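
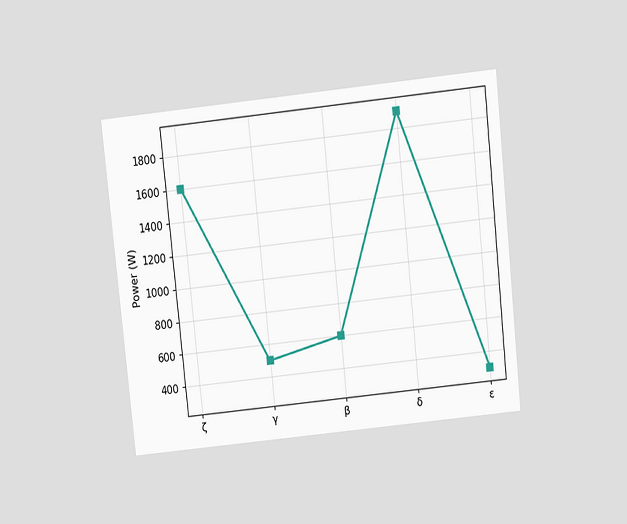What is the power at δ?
The chart is tilted about 6° counter-clockwise and viewed slightly from above. At δ, the line is at 1900W.

1900W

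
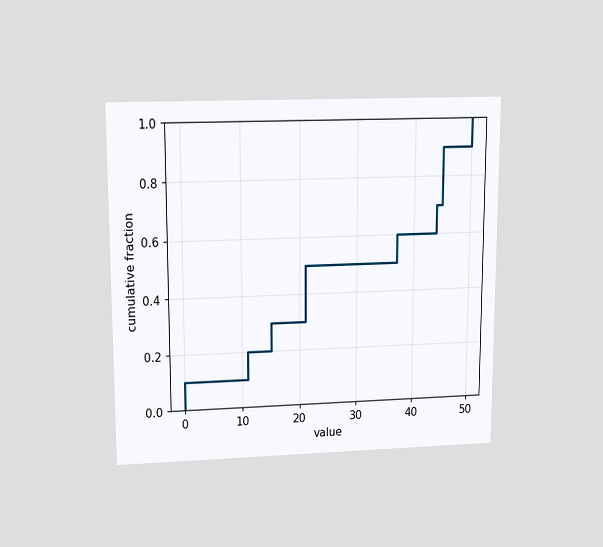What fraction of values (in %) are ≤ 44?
70%

The chart is viewed slightly from above. At x=44 the ECDF step is at 70%.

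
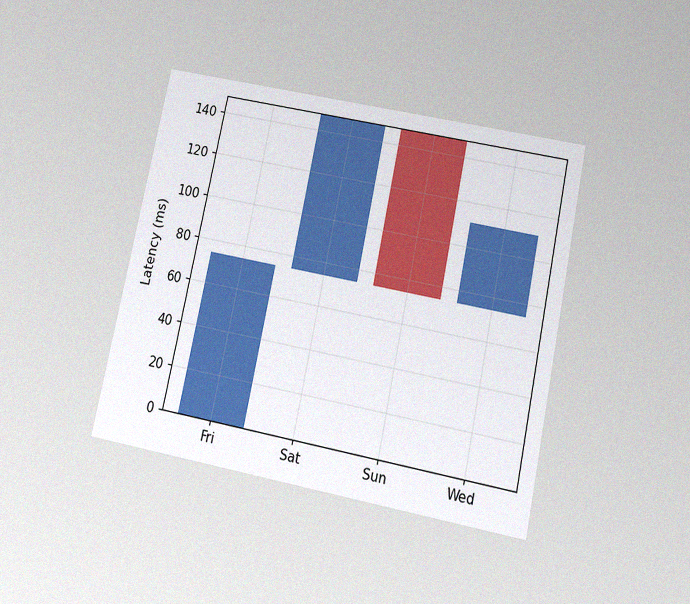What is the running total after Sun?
The chart is tilted about 12° clockwise and viewed slightly from below, with some photo noise. After Sun the running total reaches 74ms.

74ms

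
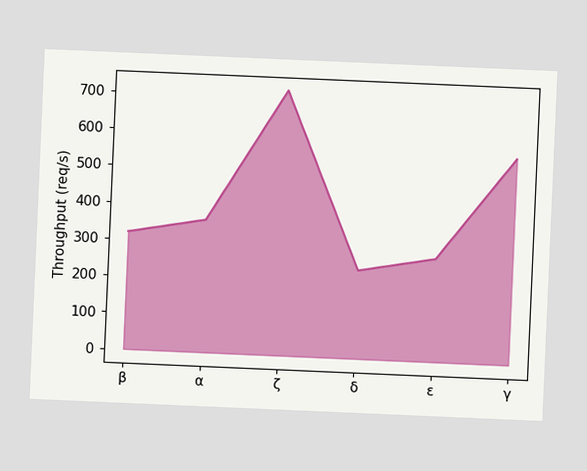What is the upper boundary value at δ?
The chart is tilted about 2° clockwise. At δ the upper boundary is at 240req/s.

240req/s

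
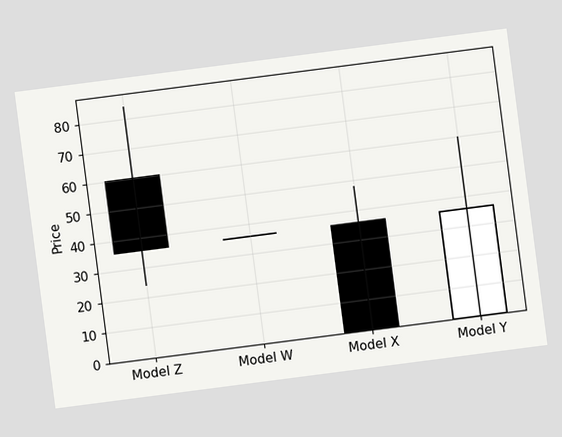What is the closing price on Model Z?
36

The chart is tilted about 7° counter-clockwise. The Model Z candle closes at 36.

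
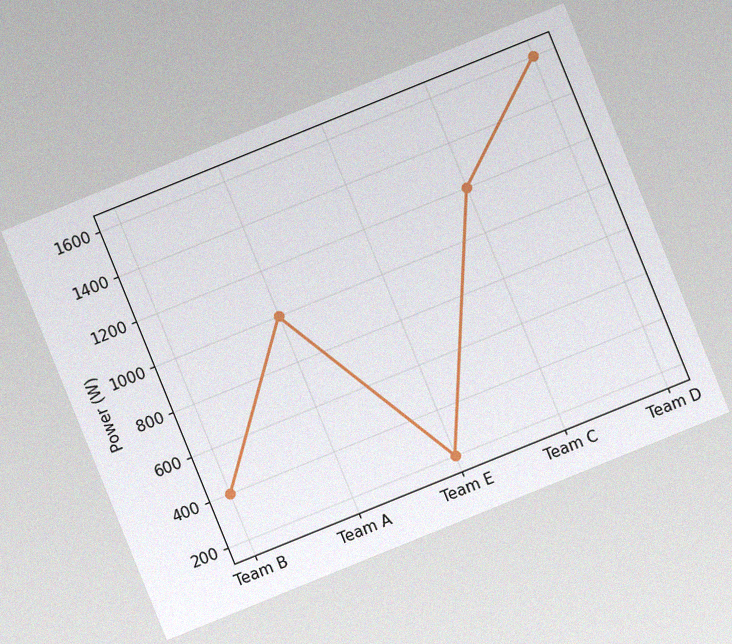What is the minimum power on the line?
The chart is tilted about 22° counter-clockwise, with some photo noise. The lowest point is at Team E, and reading across to the y-axis gives 200W.

200W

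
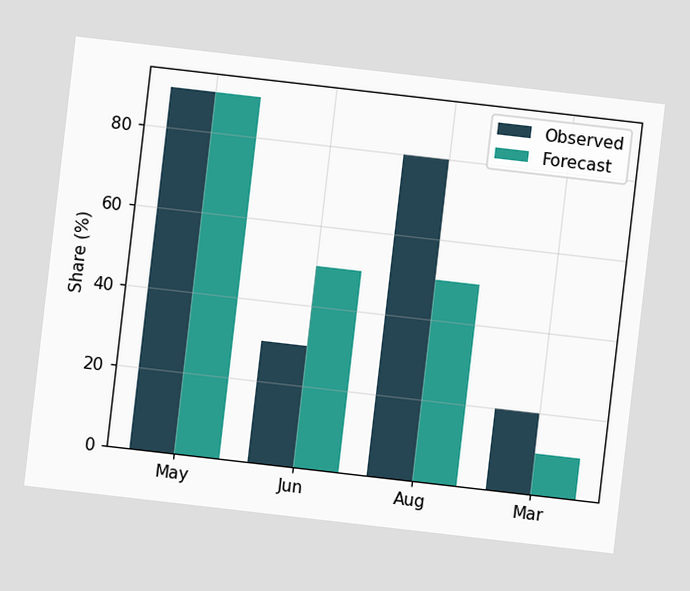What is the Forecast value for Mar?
10%

The chart is tilted about 7° clockwise. The Forecast bar at Mar reaches 10% on the y-axis.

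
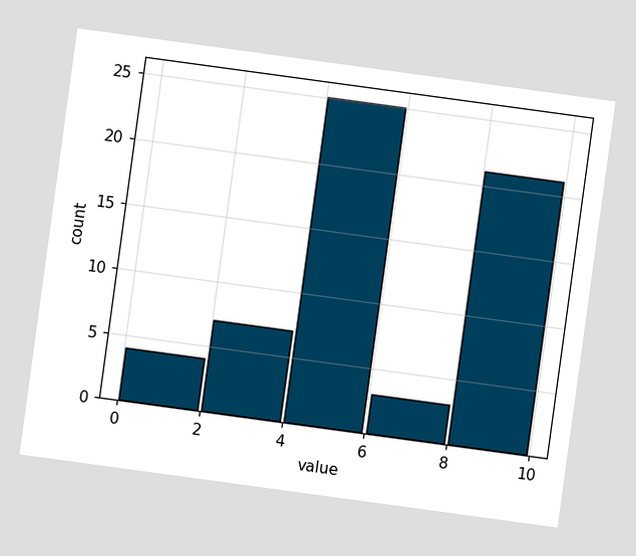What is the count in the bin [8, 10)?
The chart is tilted about 8° clockwise. The [8, 10) bin has height 21.

21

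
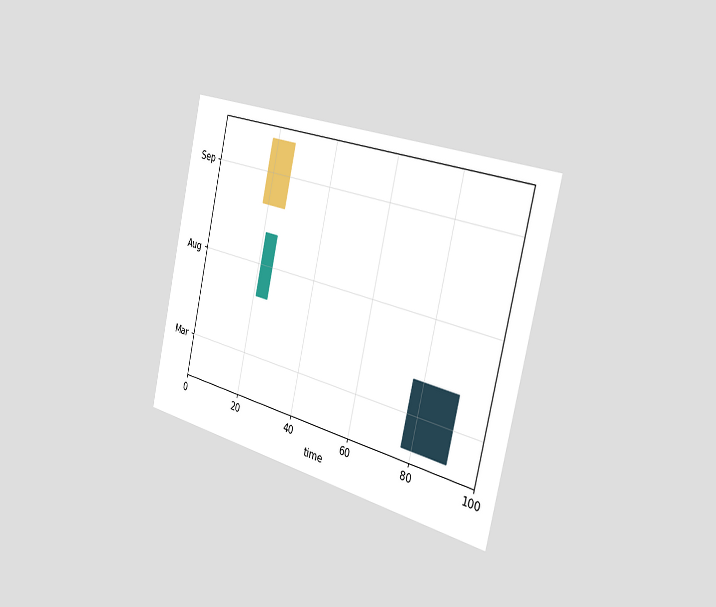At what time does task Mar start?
The chart is tilted about 13° clockwise and viewed slightly from the right. The Mar bar begins at t=77.

77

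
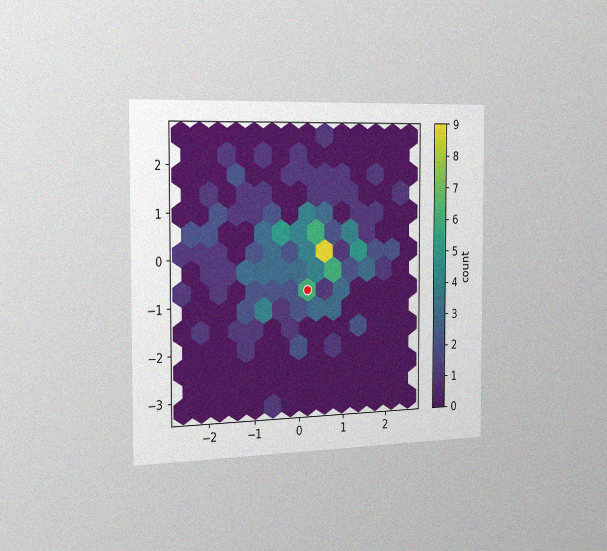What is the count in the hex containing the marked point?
6

The chart is viewed slightly from the left, with some photo noise. The marked hex reads 6 on the colorbar.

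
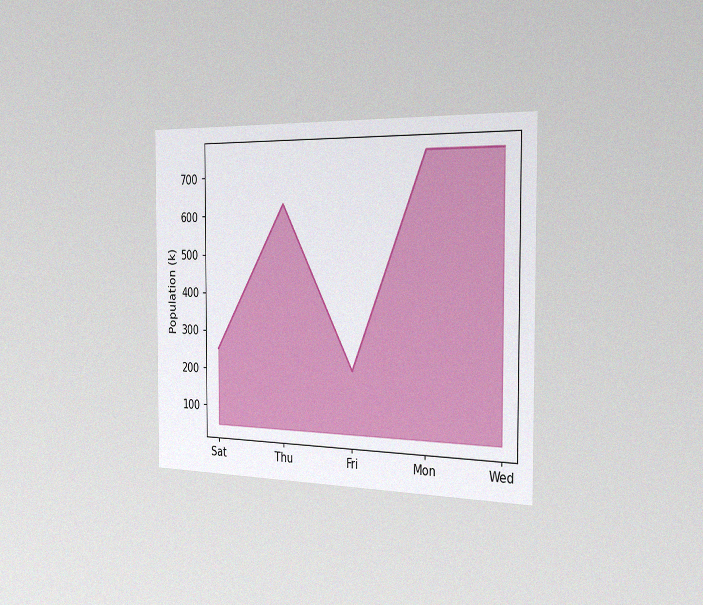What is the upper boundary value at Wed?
The chart is viewed slightly from the right, with some photo noise. At Wed the upper boundary is at 756k.

756k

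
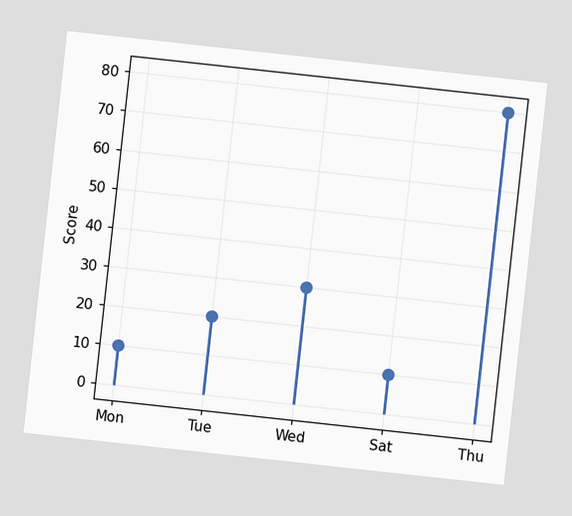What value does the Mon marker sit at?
10

The chart is tilted about 6° clockwise. The Mon marker sits at 10.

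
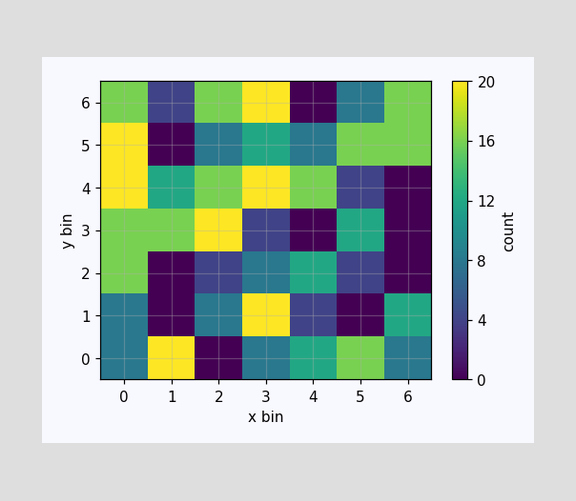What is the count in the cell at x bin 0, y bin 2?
Matching the cell (0, 2) against the colorbar gives 16.

16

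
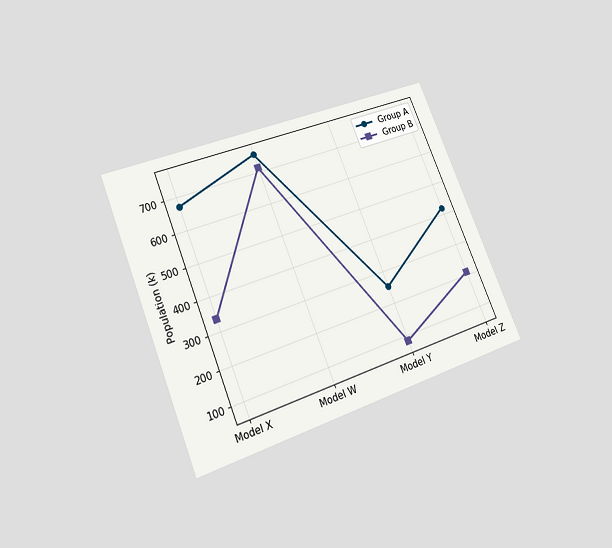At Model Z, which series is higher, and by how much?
Group A, by 210k

The chart is tilted about 22° counter-clockwise and viewed at a slight angle. At Model Z, Group A sits above the other line by 210k.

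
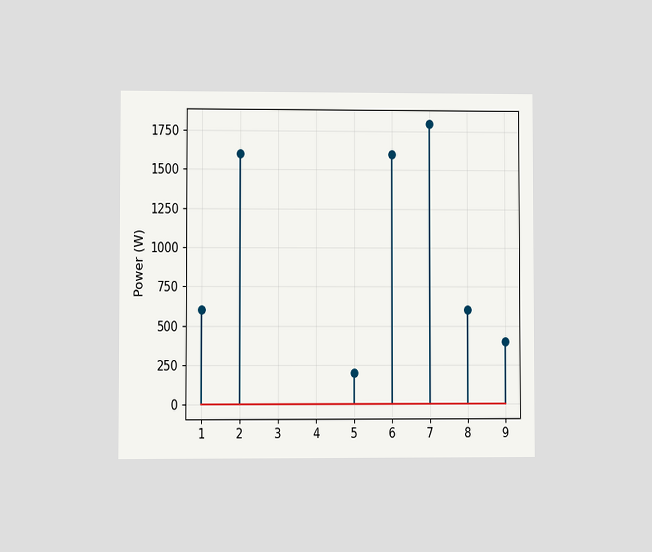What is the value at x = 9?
400W

The chart is viewed at a slight angle. The stem at x=9 reaches 400W.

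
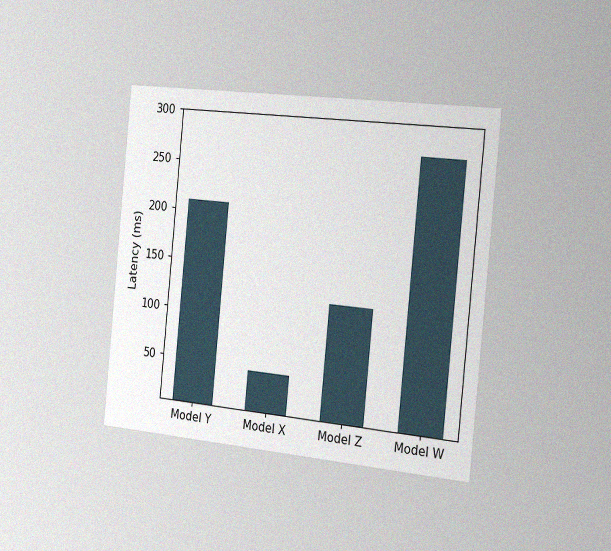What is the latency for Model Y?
210ms

The chart is tilted about 6° clockwise and viewed slightly from the right, with some photo noise. Reading along the chart's y-axis, the Model Y bar reaches 210ms.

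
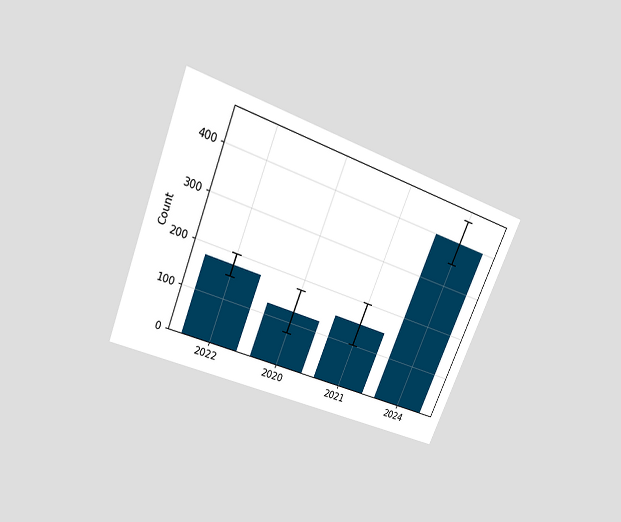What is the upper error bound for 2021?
The chart is tilted about 22° clockwise and viewed slightly from above. The 2021 bar's upper whisker reaches 200.

200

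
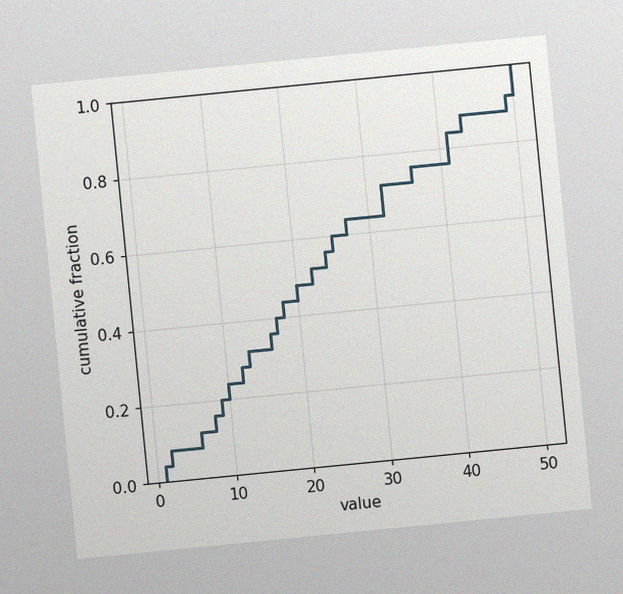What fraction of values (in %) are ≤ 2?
The chart is tilted about 6° counter-clockwise, with some photo noise. At x=2 the ECDF step is at 8%.

8%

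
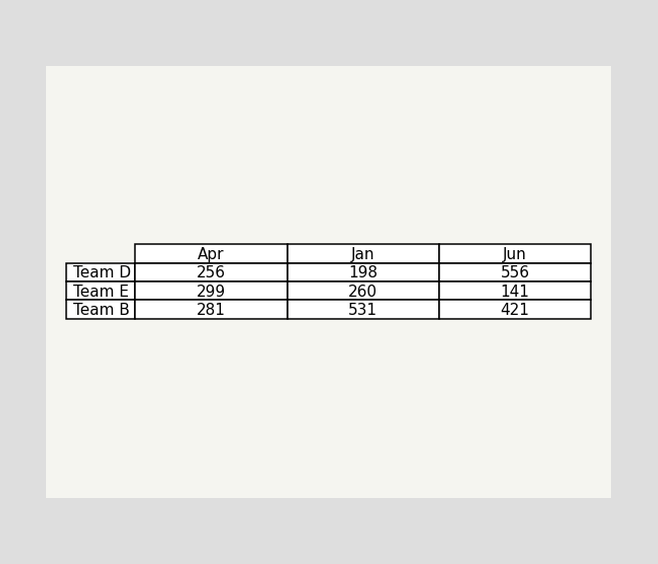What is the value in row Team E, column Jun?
141

The (Team E, Jun) cell reads 141.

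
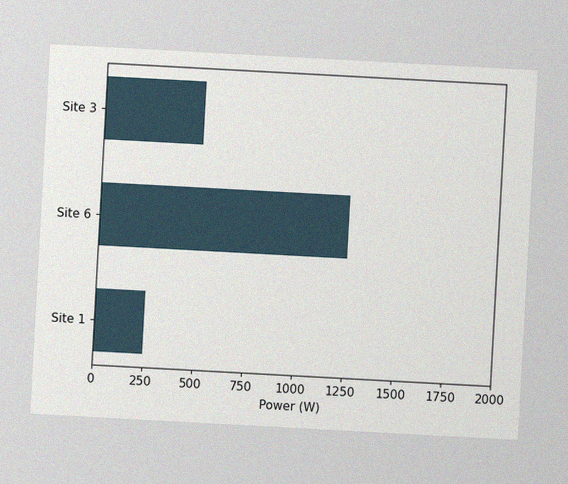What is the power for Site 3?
The chart is tilted about 3° clockwise, with some photo noise. Reading along the chart's x-axis, the Site 3 bar reaches 500W.

500W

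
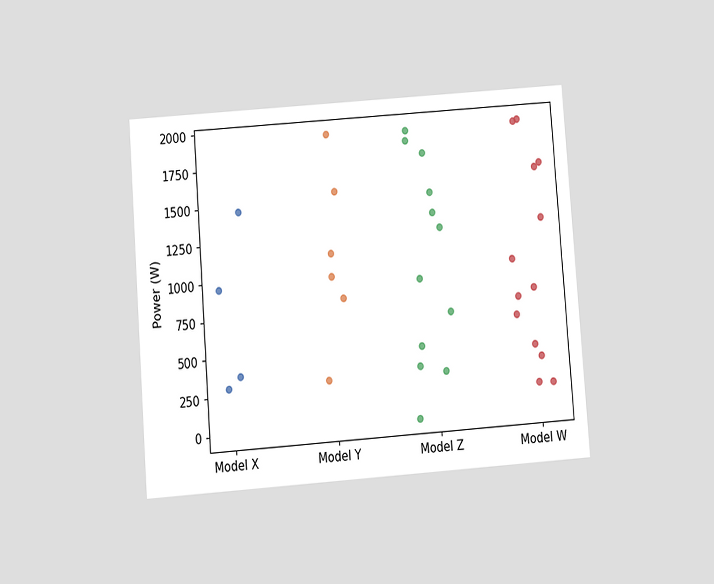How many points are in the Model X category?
The chart is tilted about 4° counter-clockwise and viewed slightly from below. Counting the markers in the Model X column gives 4.

4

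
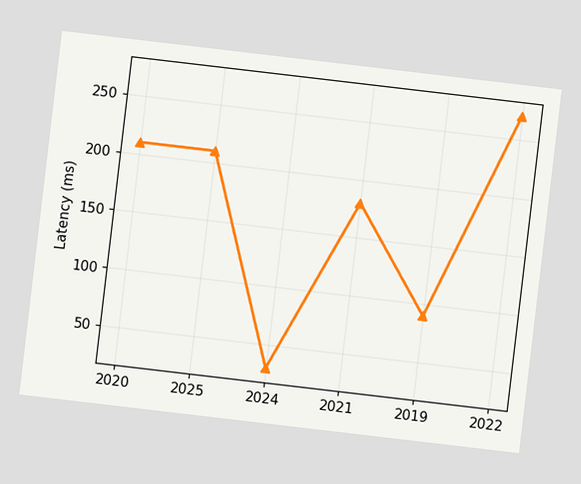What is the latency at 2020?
210ms

The chart is tilted about 7° clockwise. At 2020, the line is at 210ms.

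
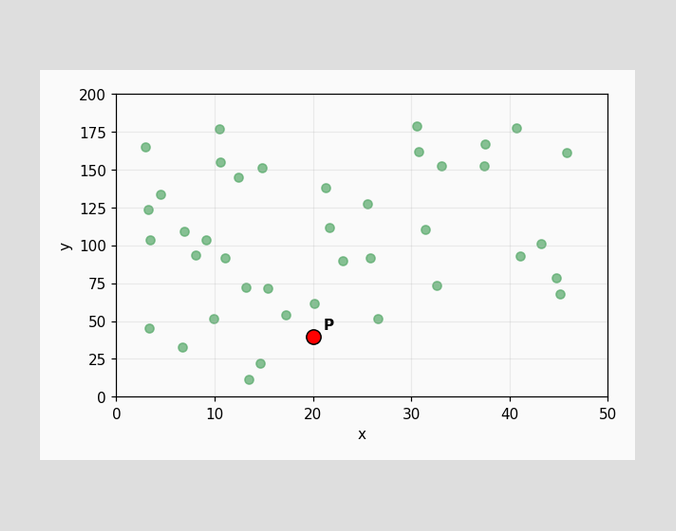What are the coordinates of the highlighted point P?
(20, 40)

Following the gridlines from P to each axis, P sits at (20, 40).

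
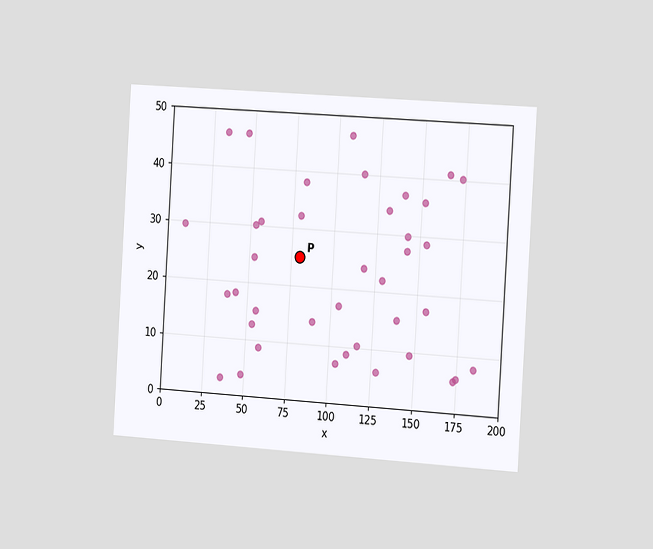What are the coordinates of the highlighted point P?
(80, 25)

The chart is tilted about 4° clockwise and viewed slightly from the right. Following the gridlines from P to each axis, P sits at (80, 25).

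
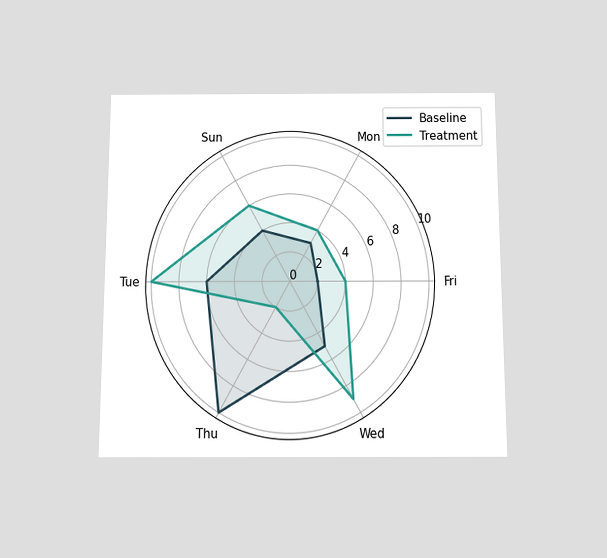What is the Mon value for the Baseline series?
The chart is viewed slightly from below. On the Mon axis, Baseline reaches 3.

3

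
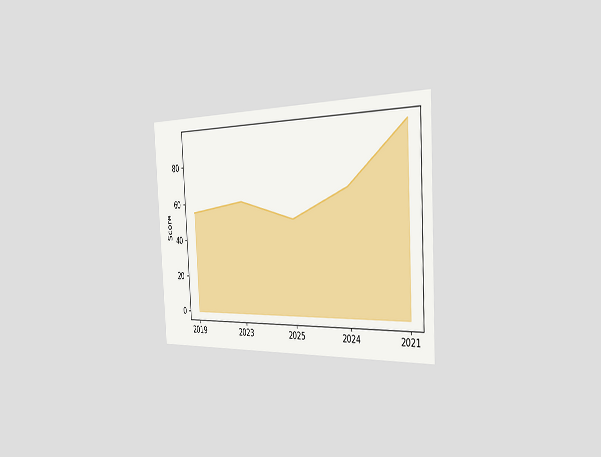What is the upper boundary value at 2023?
60

The chart is tilted about 3° counter-clockwise and viewed slightly from the right. At 2023 the upper boundary is at 60.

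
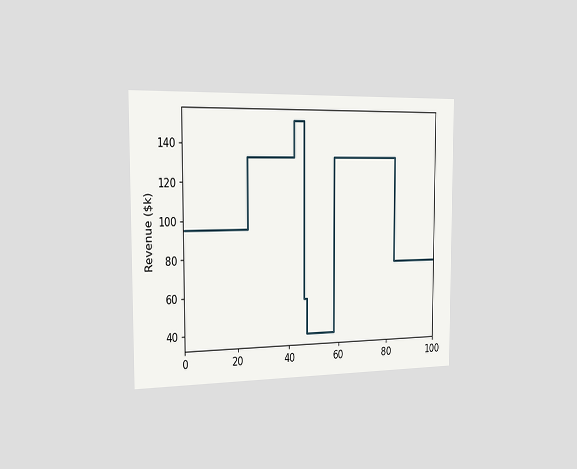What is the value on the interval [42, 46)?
The chart is viewed slightly from the left. On [42, 46) the step sits at $152k.

$152k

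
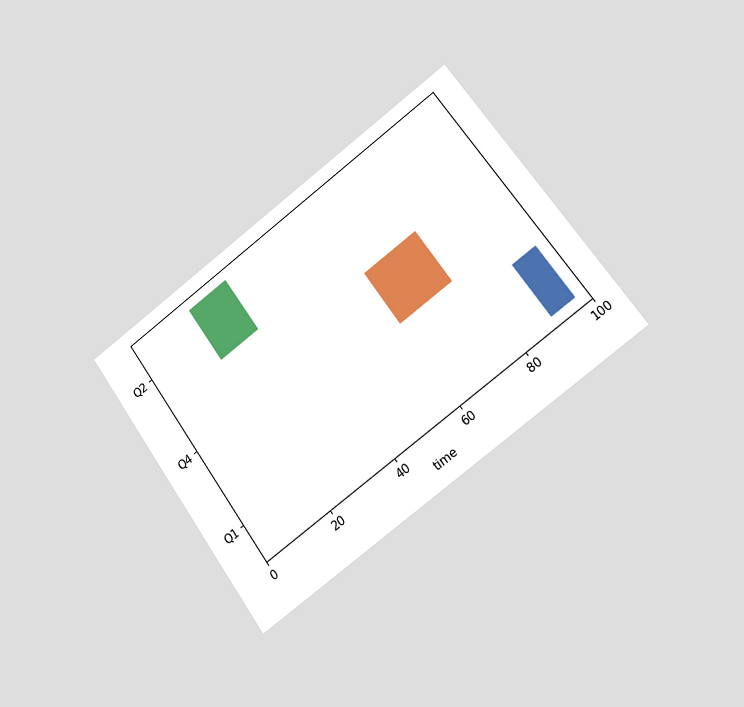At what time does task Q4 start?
60

The chart is tilted about 36° counter-clockwise and viewed slightly from the right. The Q4 bar begins at t=60.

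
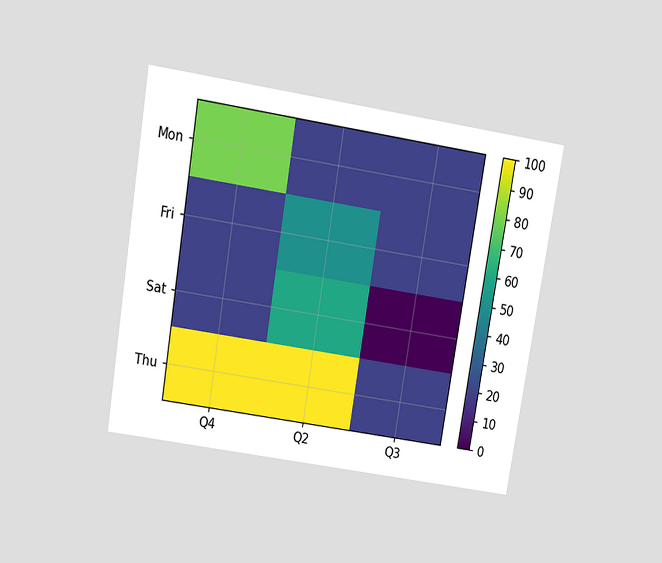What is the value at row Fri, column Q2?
50

The chart is tilted about 9° clockwise and viewed slightly from above. Matching cell (Fri, Q2) against the colorbar gives 50.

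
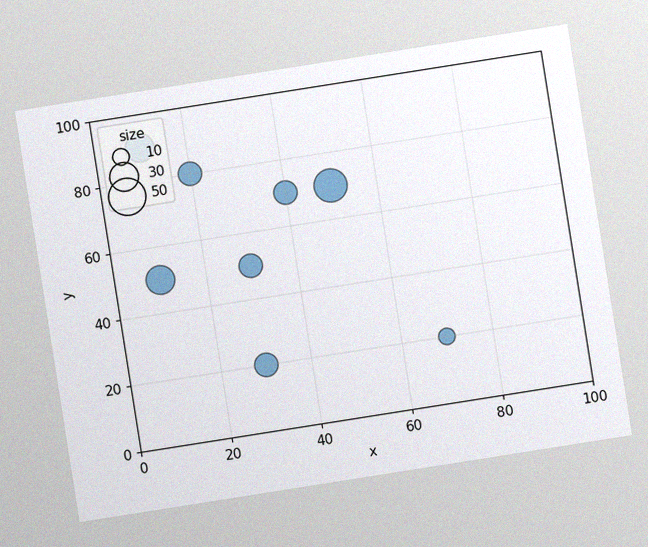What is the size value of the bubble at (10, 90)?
The chart is tilted about 9° counter-clockwise, with some photo noise. Matching the bubble at (10, 90) against the size legend gives 30.

30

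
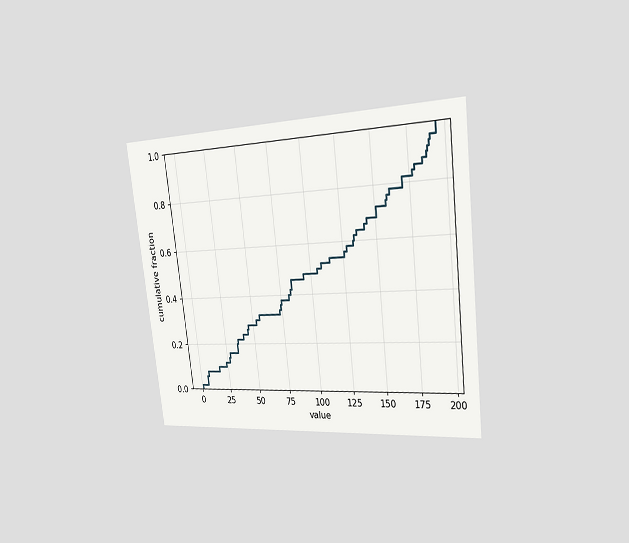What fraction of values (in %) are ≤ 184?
The chart is tilted about 7° counter-clockwise and viewed slightly from the right. At x=184 the ECDF step is at 88%.

88%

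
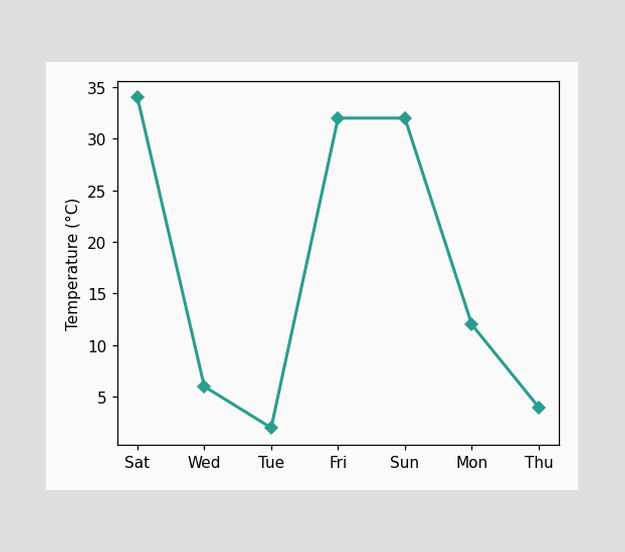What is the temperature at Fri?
32°C

At Fri, the line is at 32°C.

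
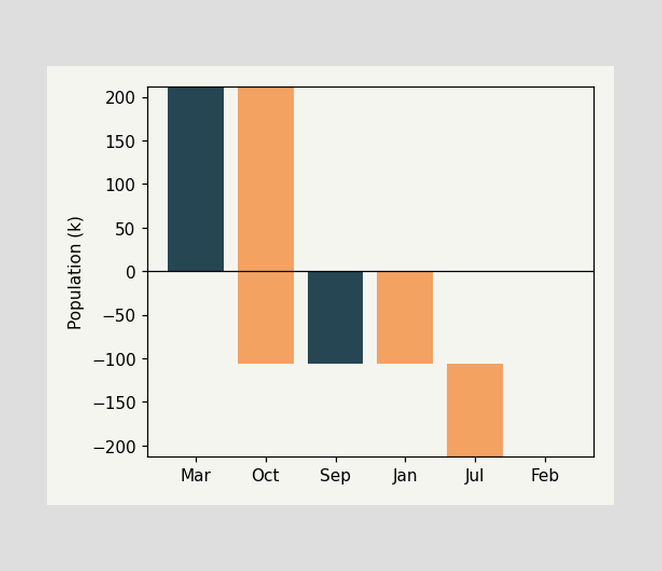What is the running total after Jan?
After Jan the running total reaches -106k.

-106k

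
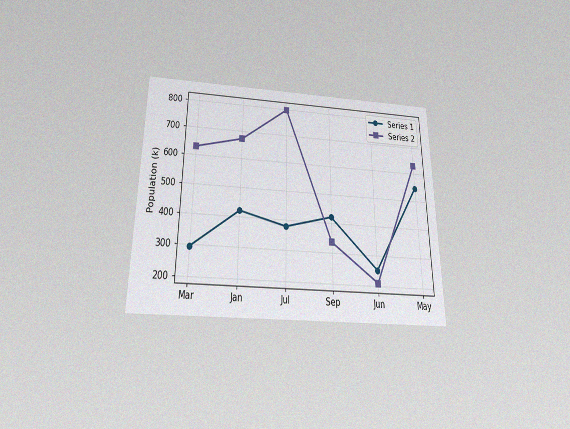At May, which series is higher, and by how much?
The chart is viewed slightly from below, with some photo noise. At May, Series 2 sits above the other line by 84k.

Series 2, by 84k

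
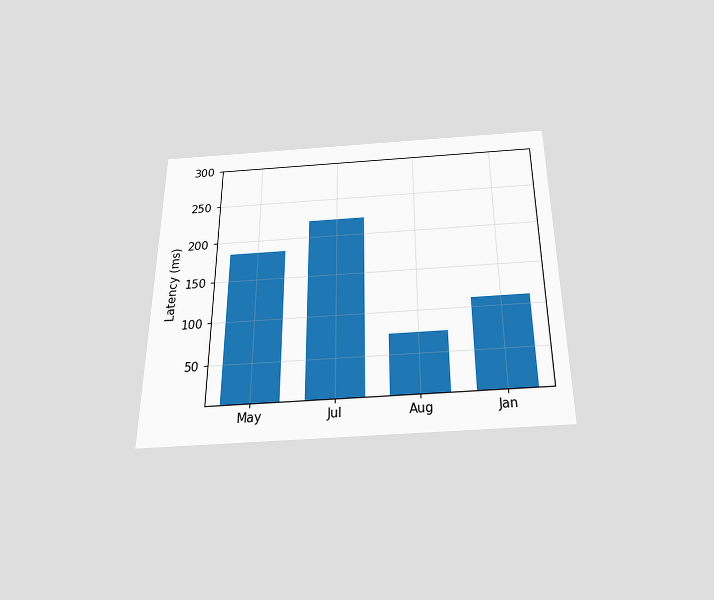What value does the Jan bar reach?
The chart is viewed slightly from below. Reading along the chart's y-axis, the Jan bar reaches 111ms.

111ms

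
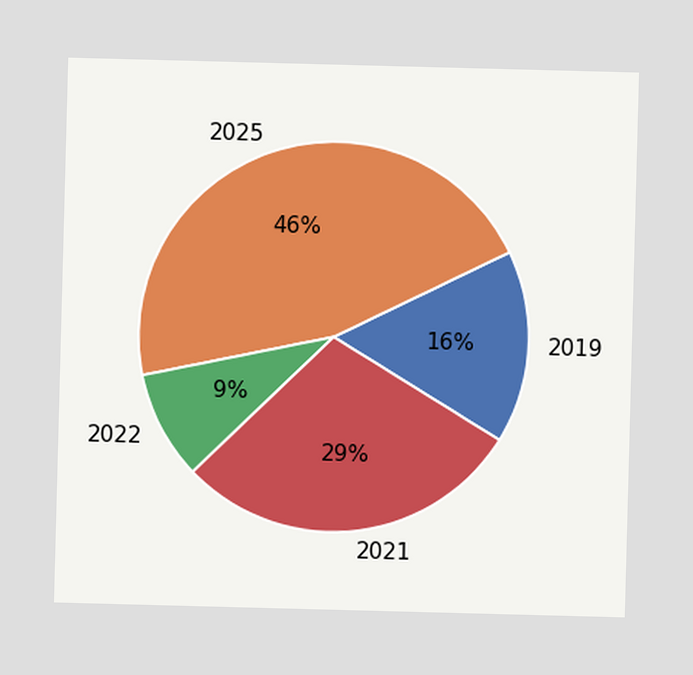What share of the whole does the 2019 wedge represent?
The 2019 slice takes up 16% of the pie.

16%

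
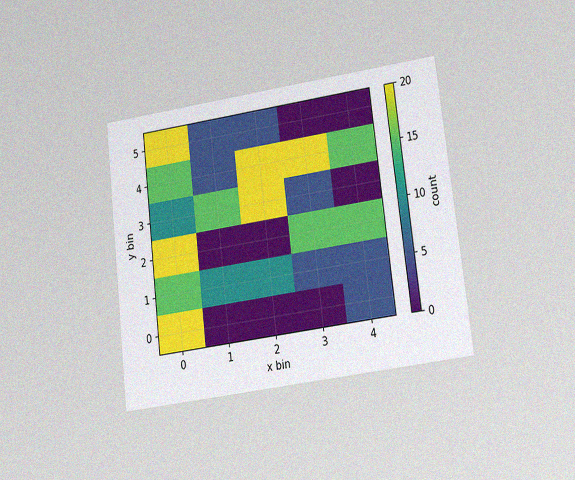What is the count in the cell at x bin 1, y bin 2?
0

The chart is tilted about 7° counter-clockwise and viewed at a slight angle, with some photo noise. Matching the cell (1, 2) against the colorbar gives 0.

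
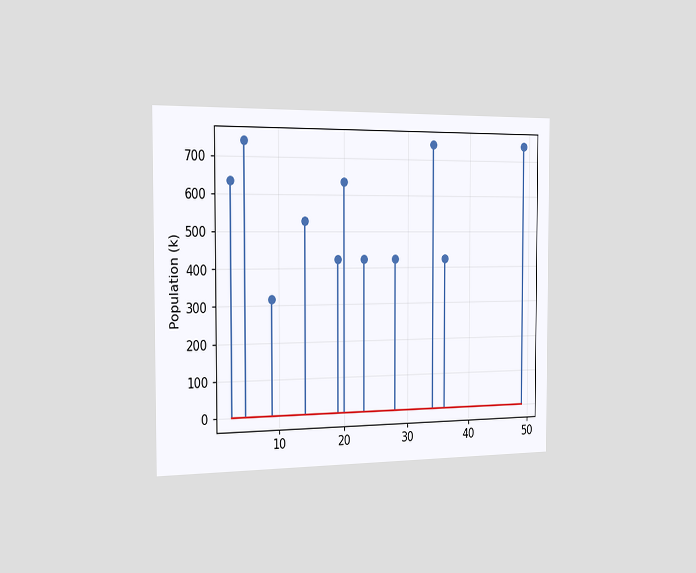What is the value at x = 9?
318k

The chart is viewed slightly from the left. The stem at x=9 reaches 318k.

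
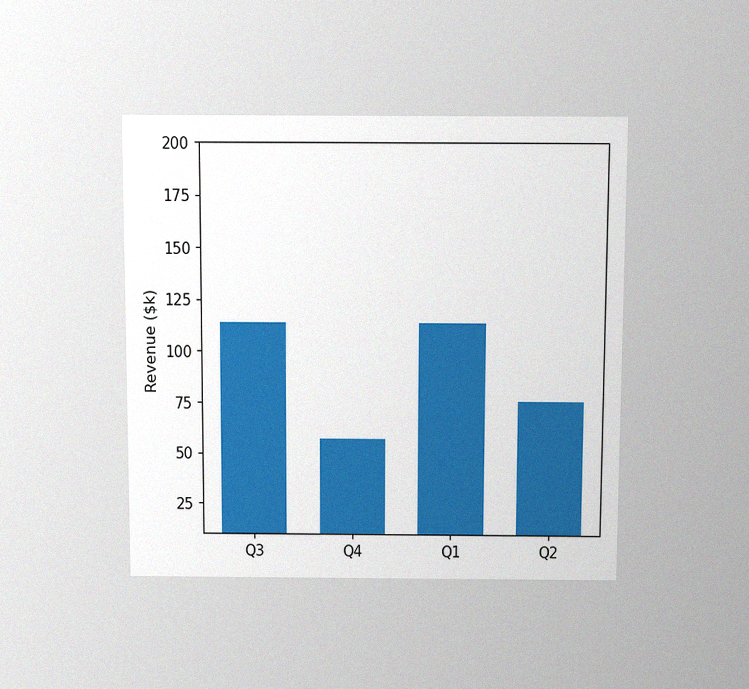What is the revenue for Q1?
The chart is viewed slightly from above, with some photo noise. Reading along the chart's y-axis, the Q1 bar reaches $114k.

$114k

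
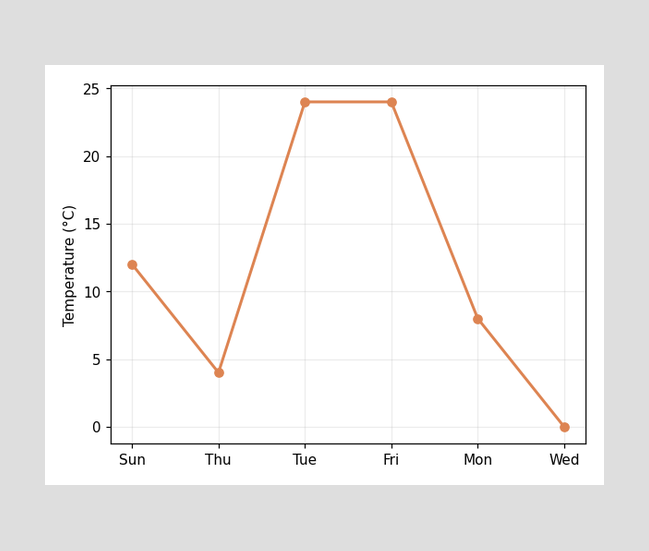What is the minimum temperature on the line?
The lowest point is at Wed, and reading across to the y-axis gives 0°C.

0°C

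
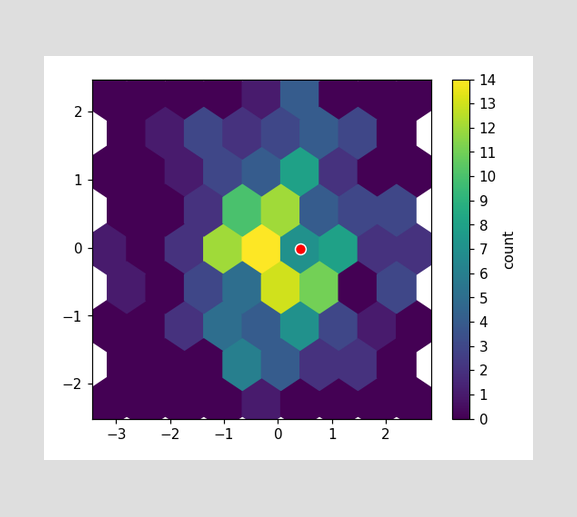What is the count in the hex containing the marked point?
7

The marked hex reads 7 on the colorbar.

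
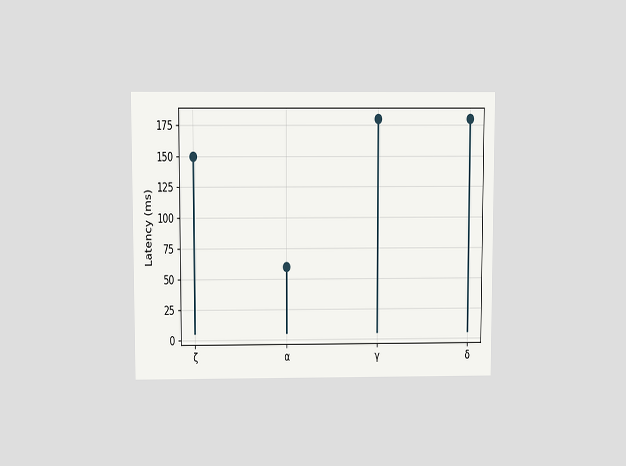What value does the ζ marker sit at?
The chart is viewed slightly from above. The ζ marker sits at 150ms.

150ms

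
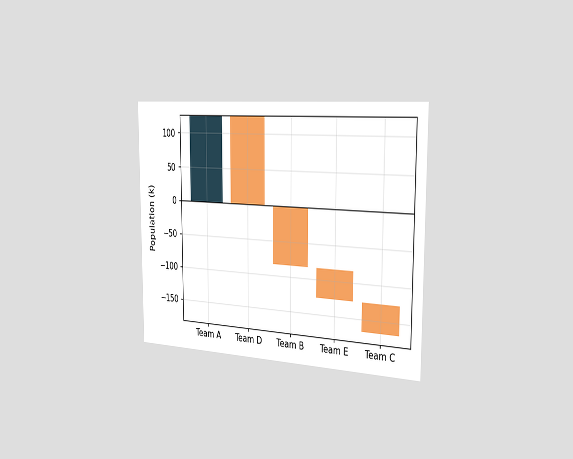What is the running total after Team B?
-84k

The chart is viewed slightly from the right. After Team B the running total reaches -84k.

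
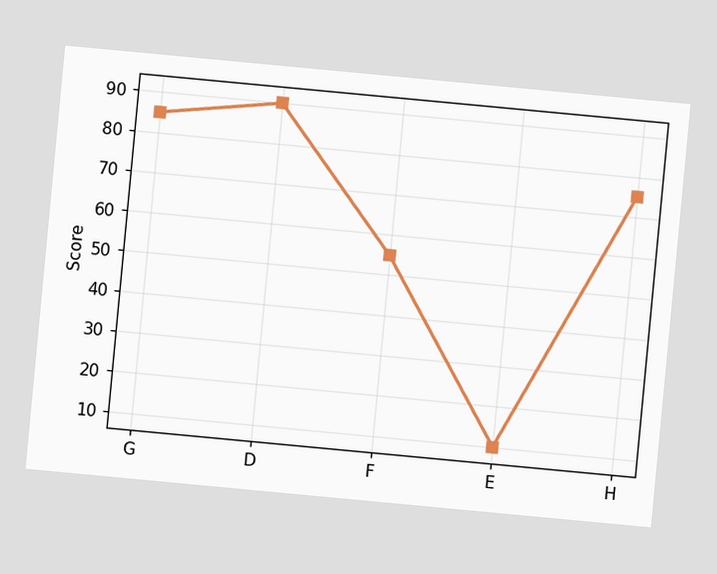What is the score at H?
The chart is tilted about 5° clockwise. At H, the line is at 75.

75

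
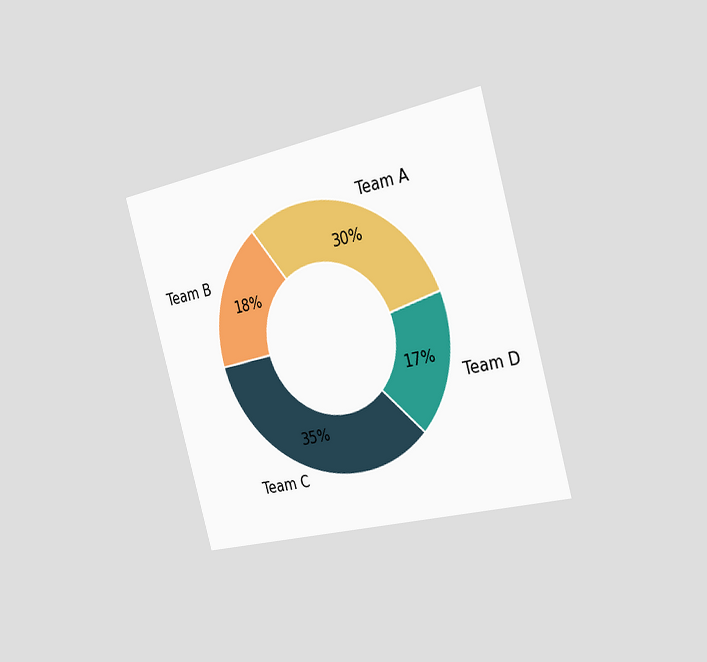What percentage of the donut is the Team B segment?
18%

The chart is tilted about 16° counter-clockwise and viewed slightly from the right. The Team B segment takes up 18% of the ring.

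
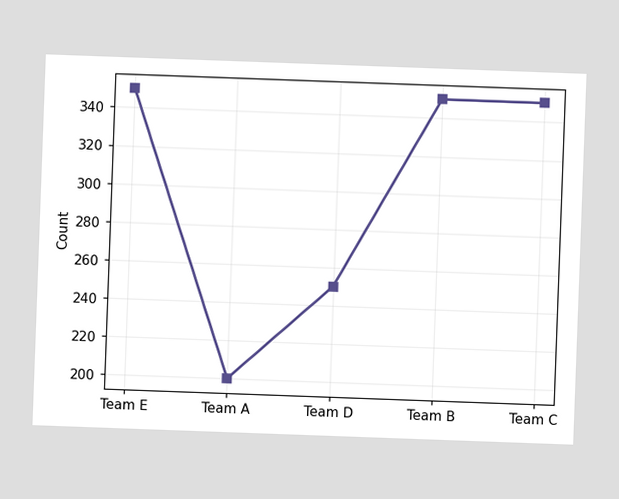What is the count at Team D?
The chart is tilted about 2° clockwise. At Team D, the line is at 250.

250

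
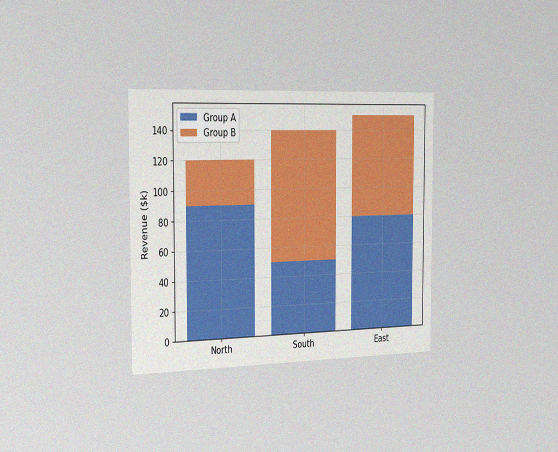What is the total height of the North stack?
The chart is viewed slightly from the left, with some photo noise. The North stack's top reaches $120k on the y-axis.

$120k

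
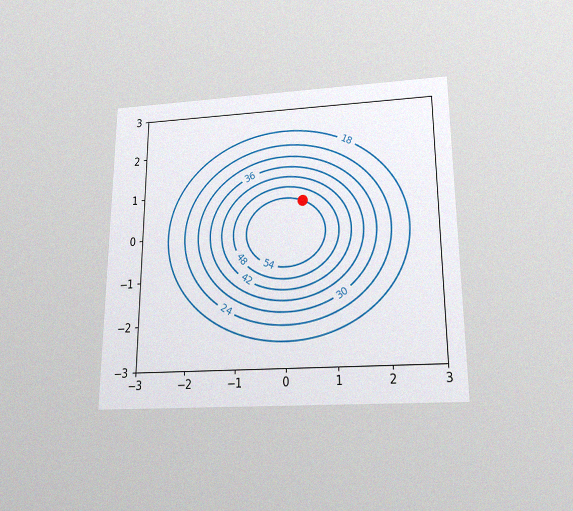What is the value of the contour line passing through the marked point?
The chart is viewed slightly from below, with some photo noise. The marked point sits on the contour labelled 54.

54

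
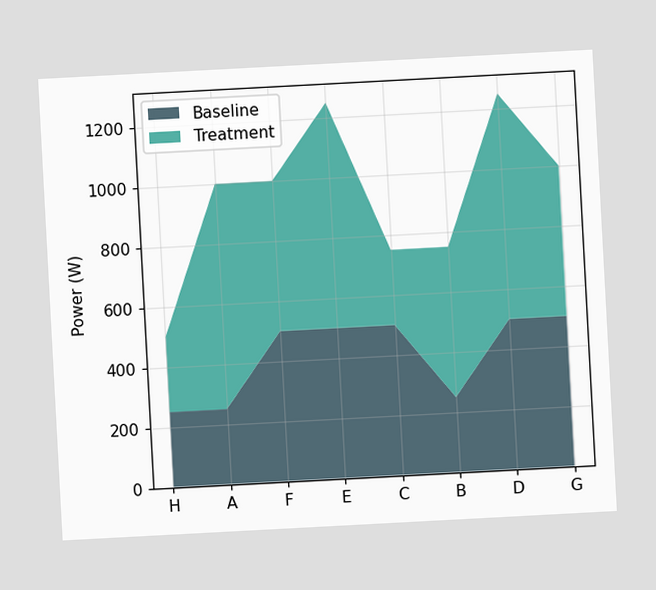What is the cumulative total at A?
1000W

The chart is tilted about 3° counter-clockwise. The stacked total at A reaches 1000W.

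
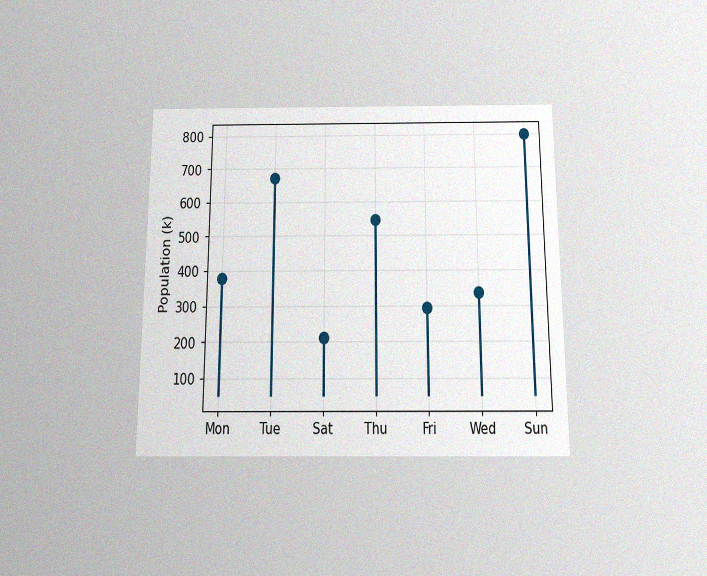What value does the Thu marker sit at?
546k

The chart is viewed slightly from below, with some photo noise. The Thu marker sits at 546k.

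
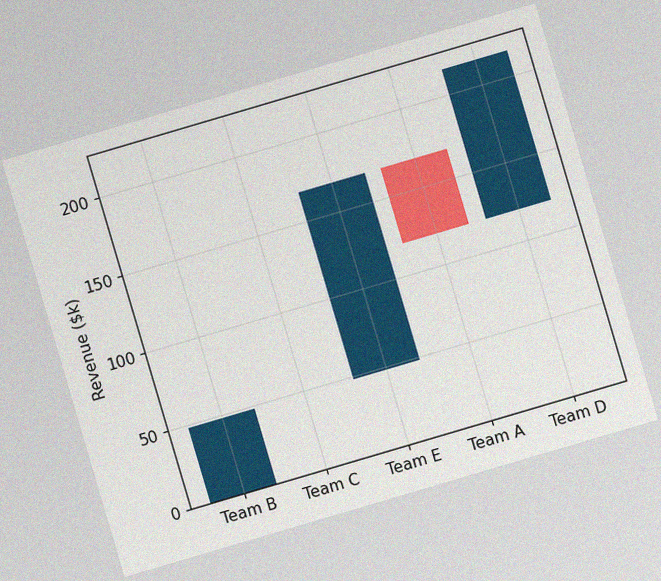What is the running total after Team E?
$168k

The chart is tilted about 16° counter-clockwise, with some photo noise. After Team E the running total reaches $168k.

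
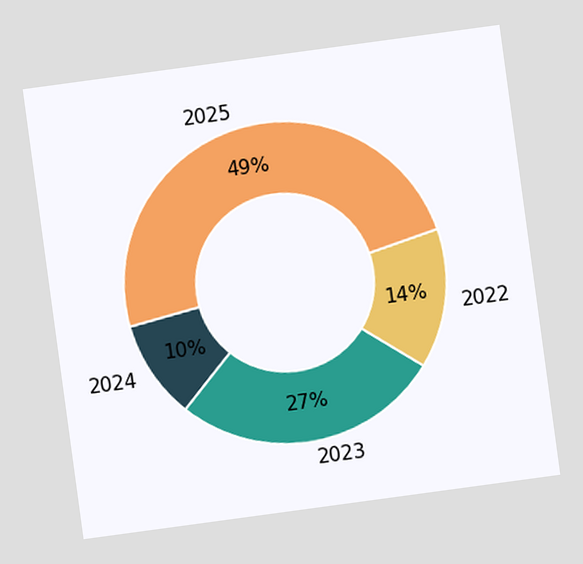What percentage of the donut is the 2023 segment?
27%

The chart is tilted about 8° counter-clockwise. The 2023 segment takes up 27% of the ring.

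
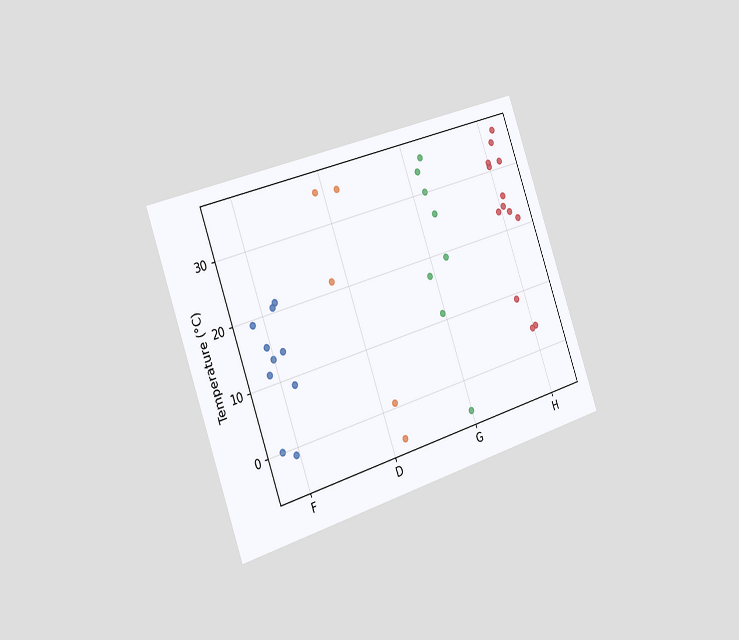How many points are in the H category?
The chart is tilted about 19° counter-clockwise and viewed slightly from the left. Counting the markers in the H column gives 13.

13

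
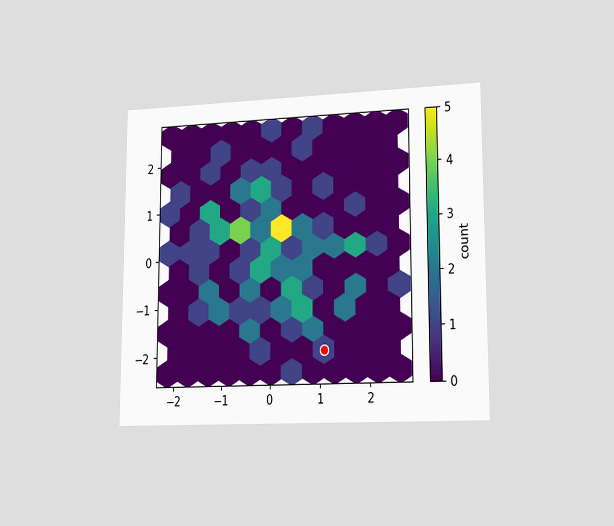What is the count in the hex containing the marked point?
The chart is viewed slightly from the right. The marked hex reads 1 on the colorbar.

1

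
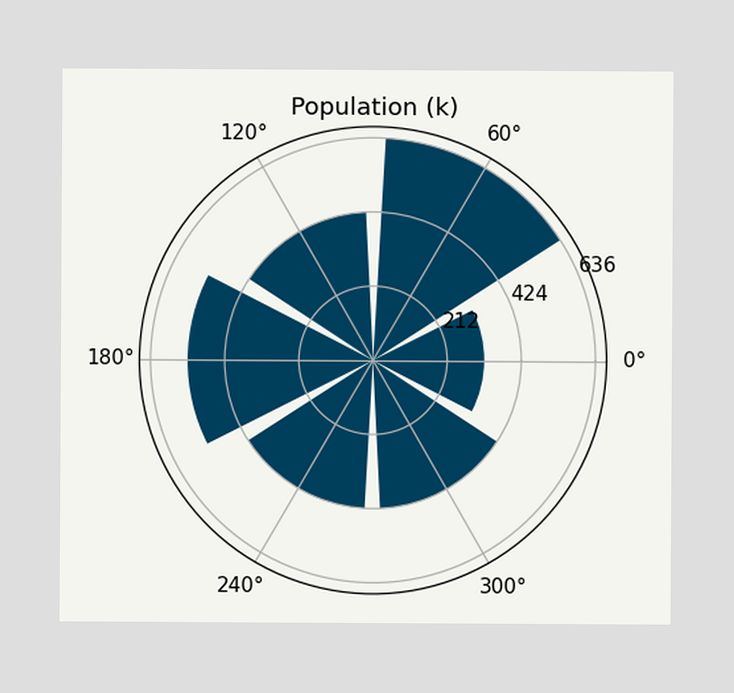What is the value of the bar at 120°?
The bar at 120° reaches 424k on the radial axis.

424k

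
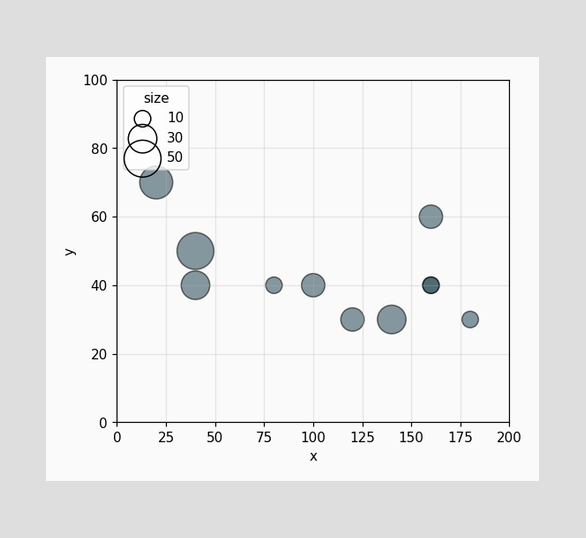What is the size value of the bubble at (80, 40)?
Matching the bubble at (80, 40) against the size legend gives 10.

10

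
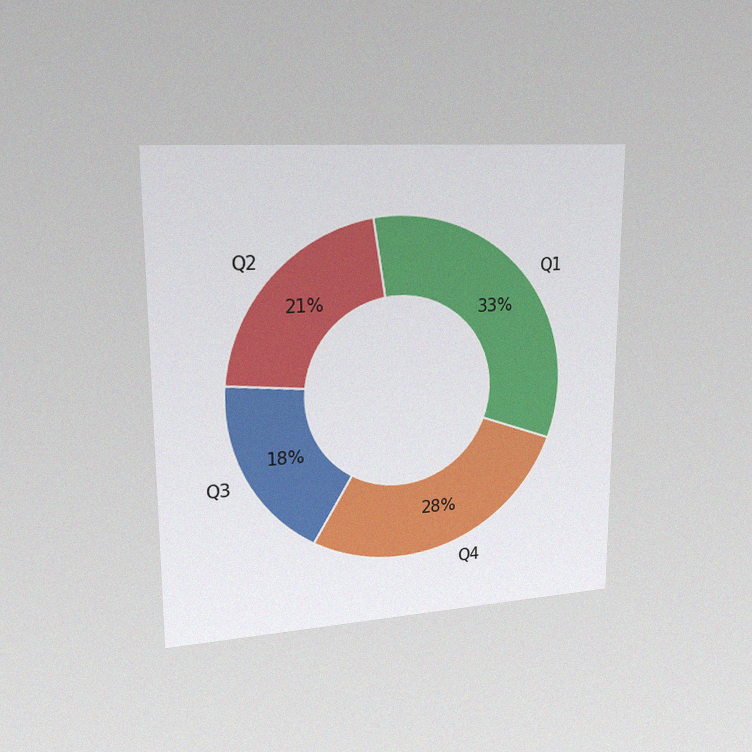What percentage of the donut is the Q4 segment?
28%

The chart is viewed slightly from the left, with some photo noise. The Q4 segment takes up 28% of the ring.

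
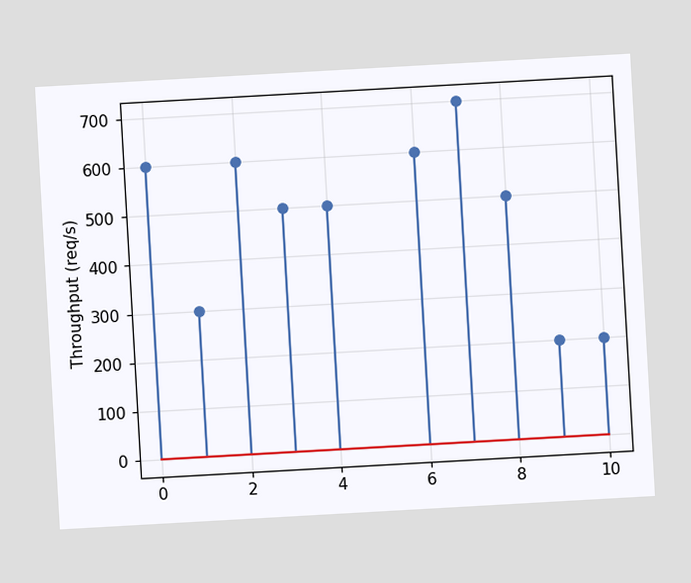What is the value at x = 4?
500req/s

The chart is tilted about 3° counter-clockwise. The stem at x=4 reaches 500req/s.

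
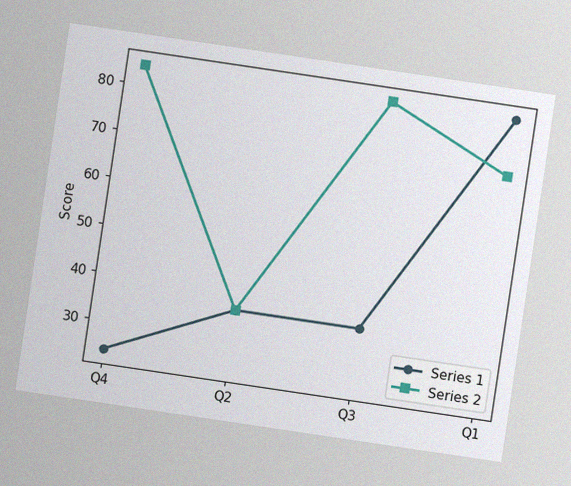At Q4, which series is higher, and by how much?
Series 2, by 60

The chart is tilted about 8° clockwise, with some photo noise. At Q4, Series 2 sits above the other line by 60.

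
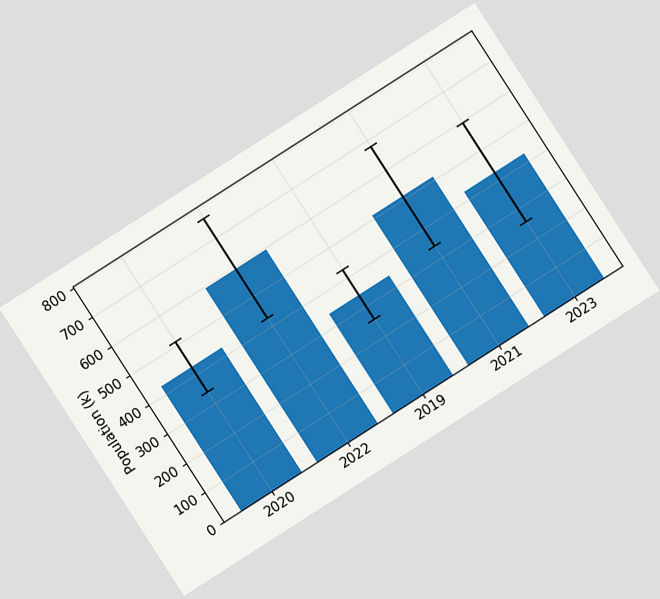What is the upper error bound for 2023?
The chart is tilted about 33° counter-clockwise. The 2023 bar's upper whisker reaches 595k.

595k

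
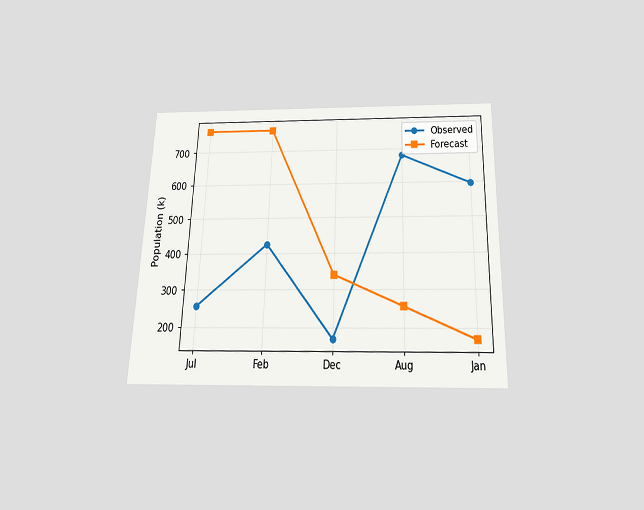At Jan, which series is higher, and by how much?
Observed, by 425k

The chart is viewed slightly from below. At Jan, Observed sits above the other line by 425k.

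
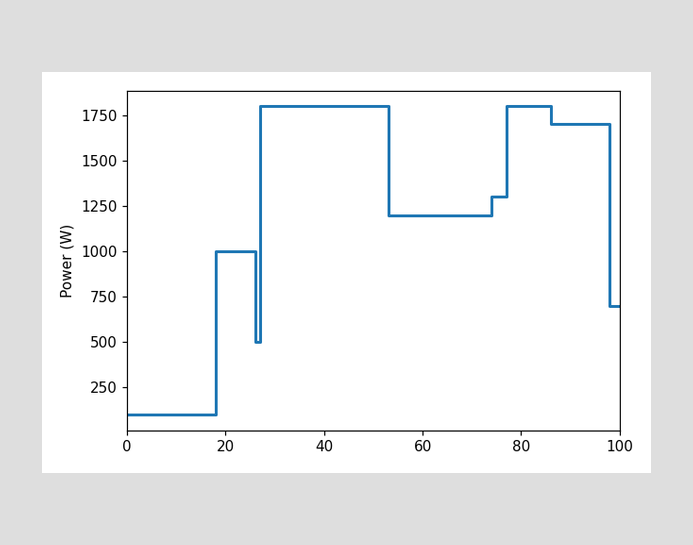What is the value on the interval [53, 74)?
1200W

On [53, 74) the step sits at 1200W.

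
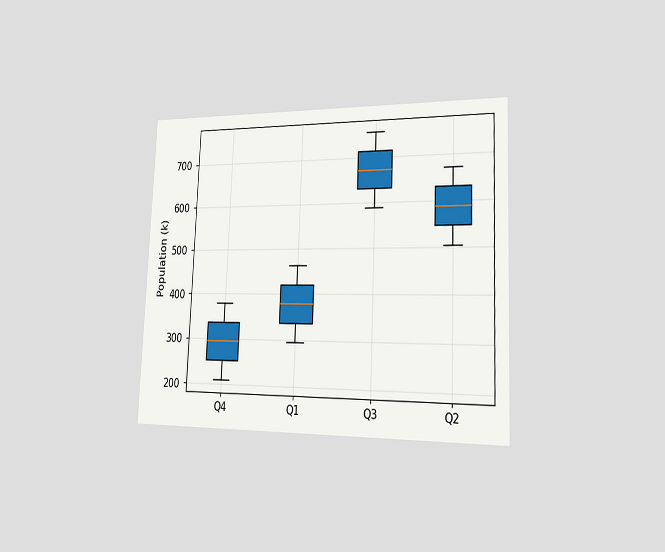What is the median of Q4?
The chart is tilted about 2° clockwise and viewed slightly from the right. The median line in the Q4 box sits at 294k.

294k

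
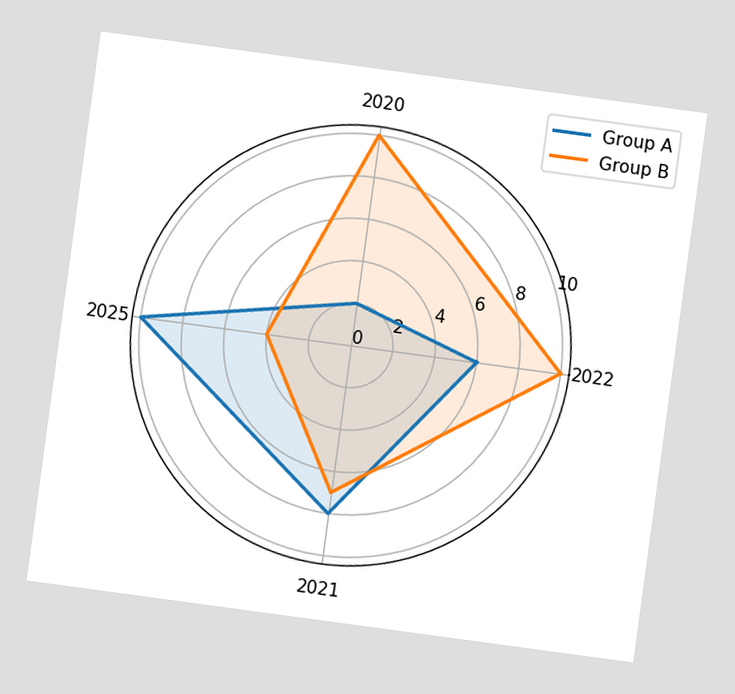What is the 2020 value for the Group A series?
2

The chart is tilted about 8° clockwise. On the 2020 axis, Group A reaches 2.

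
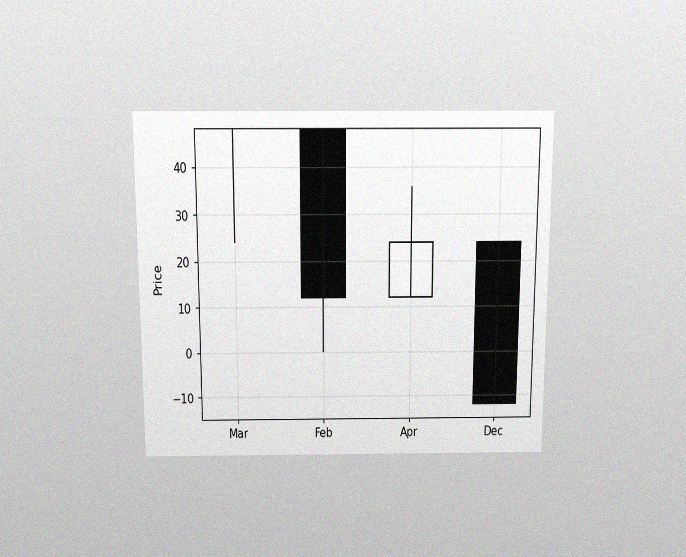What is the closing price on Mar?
The chart is viewed slightly from above, with some photo noise. The Mar candle closes at 48.

48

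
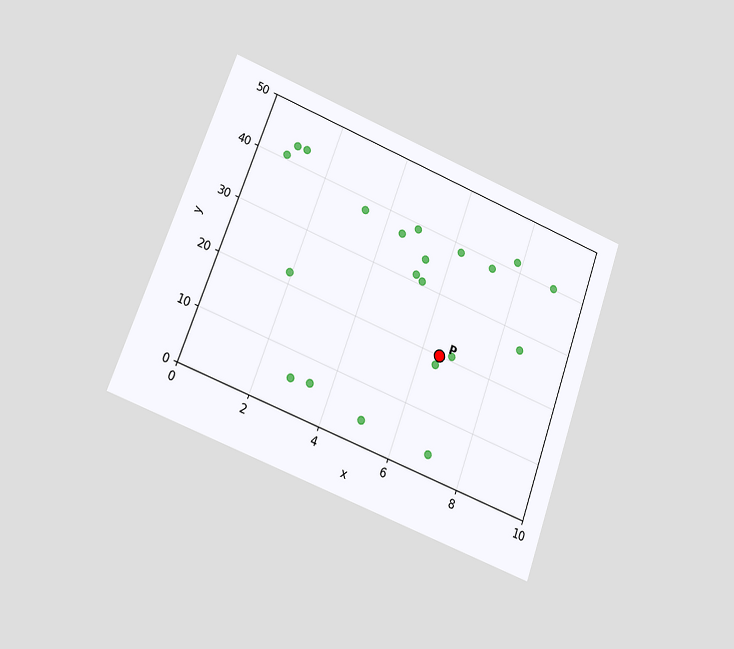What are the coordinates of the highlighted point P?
(6.5, 20)

The chart is tilted about 20° clockwise and viewed at a slight angle. Following the gridlines from P to each axis, P sits at (6.5, 20).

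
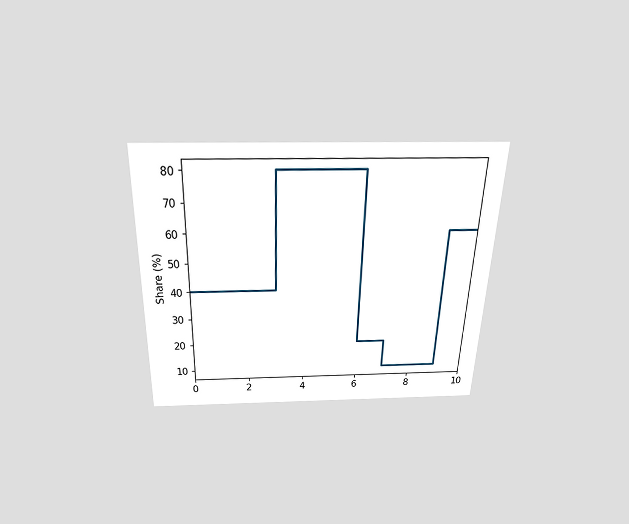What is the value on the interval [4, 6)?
80%

The chart is viewed slightly from above. On [4, 6) the step sits at 80%.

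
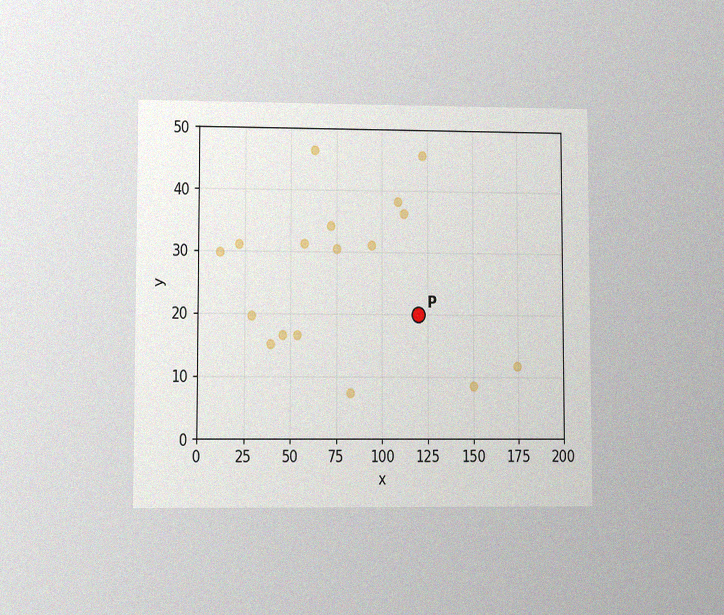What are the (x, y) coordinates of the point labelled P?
The chart is viewed at a slight angle, with some photo noise. Following the gridlines from P to each axis, P sits at (120, 20).

(120, 20)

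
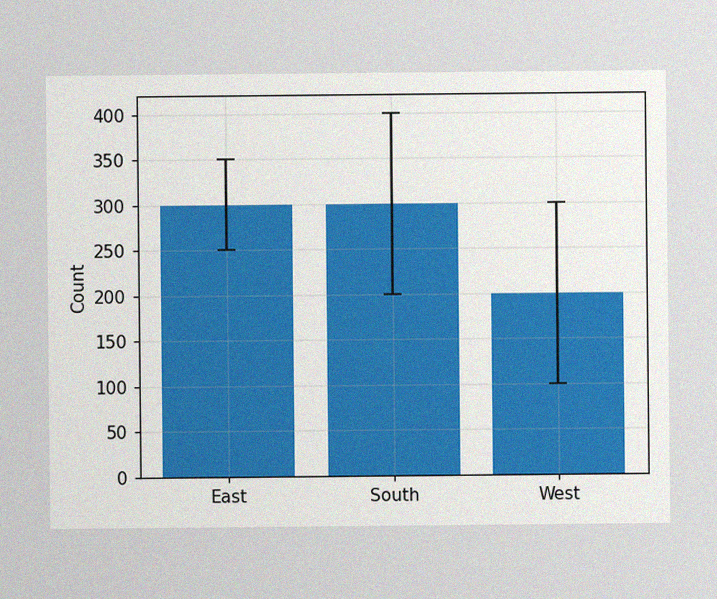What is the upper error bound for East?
The image has some photo noise and uneven lighting. The East bar's upper whisker reaches 350.

350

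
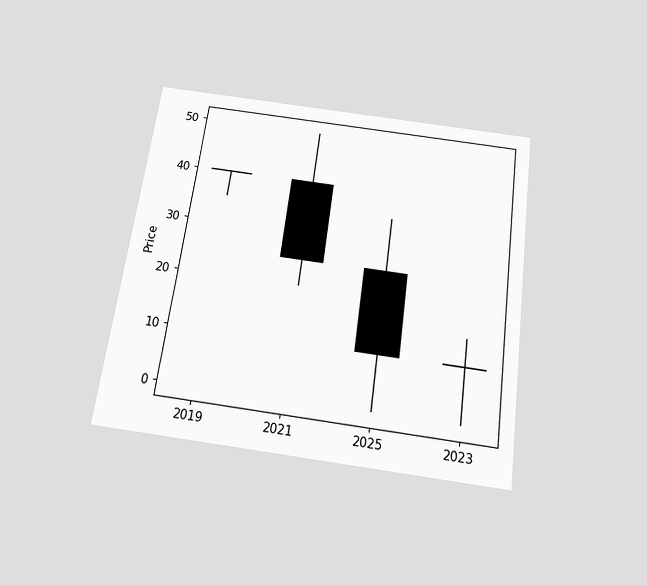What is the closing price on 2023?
10

The chart is tilted about 8° clockwise and viewed slightly from below. The 2023 candle closes at 10.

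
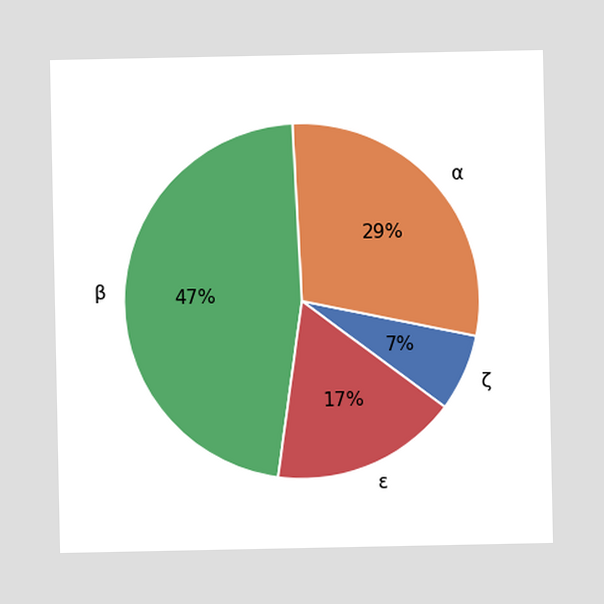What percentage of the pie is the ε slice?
17%

The ε slice takes up 17% of the pie.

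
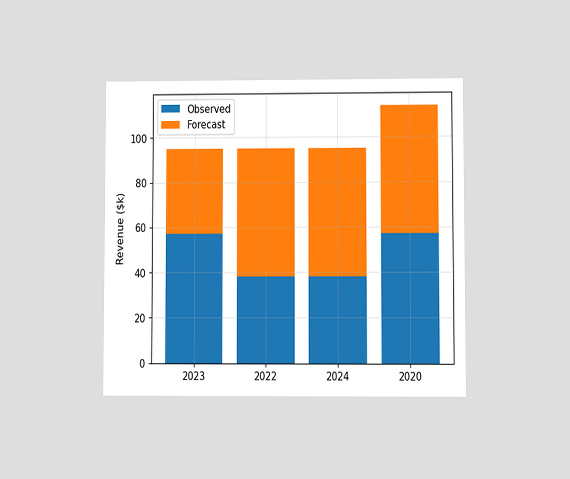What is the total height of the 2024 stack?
The chart is viewed at a slight angle. The 2024 stack's top reaches $95k on the y-axis.

$95k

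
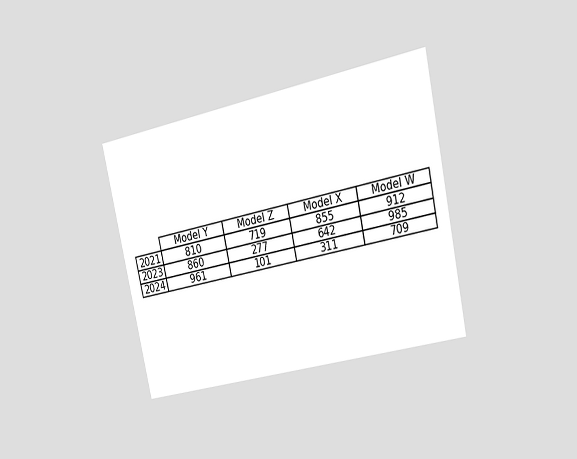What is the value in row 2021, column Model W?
912

The chart is tilted about 12° counter-clockwise and viewed at a slight angle. The (2021, Model W) cell reads 912.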